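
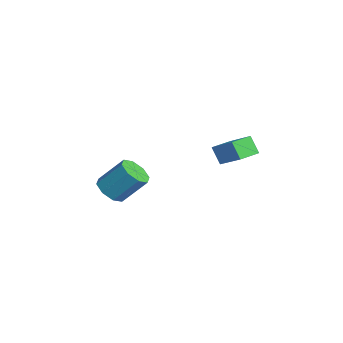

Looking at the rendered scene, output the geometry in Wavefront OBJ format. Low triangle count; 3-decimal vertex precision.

v -1.749 -4.578 1.665
v -0.731 -4.716 1.449
v -0.213 -3.38 3.039
v -1.231 -3.242 3.255
v -1.052 -4.104 1.04
v -0.533 -2.768 2.629
v -1.781 -3.769 0.996
v -1.263 -2.434 2.586
v -2.492 -3.908 1.345
v -1.973 -2.573 2.934
v -2.767 -4.44 1.881
v -2.249 -3.104 3.471
v -2.447 -5.052 2.291
v -1.928 -3.716 3.88
v -1.717 -5.386 2.334
v -1.199 -4.051 3.924
v -1.007 -5.247 1.986
v -0.488 -3.912 3.575
v -2.513 2.193 2.178
v -3.184 1.91 3.268
v -2.995 3.486 2.217
v -3.666 3.203 3.307
v -0.794 2.797 3.393
v -1.465 2.514 4.483
v -1.276 4.09 3.432
v -1.947 3.807 4.522
f 2 1 5
f 2 5 3
f 3 5 6
f 3 6 4
f 5 1 7
f 5 7 6
f 6 7 8
f 6 8 4
f 7 1 9
f 7 9 8
f 8 9 10
f 8 10 4
f 9 1 11
f 9 11 10
f 10 11 12
f 10 12 4
f 11 1 13
f 11 13 12
f 12 13 14
f 12 14 4
f 13 1 15
f 13 15 14
f 14 15 16
f 14 16 4
f 15 1 17
f 15 17 16
f 16 17 18
f 16 18 4
f 17 1 2
f 17 2 18
f 18 2 3
f 18 3 4
f 20 22 19
f 23 20 19
f 19 22 21
f 21 23 19
f 20 26 22
f 24 20 23
f 24 26 20
f 22 26 21
f 25 23 21
f 21 26 25
f 25 24 23
f 26 24 25



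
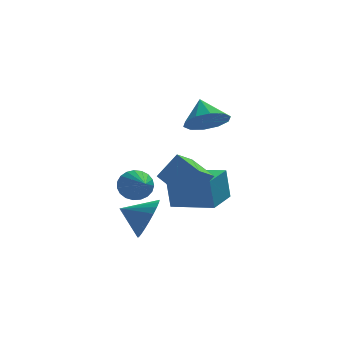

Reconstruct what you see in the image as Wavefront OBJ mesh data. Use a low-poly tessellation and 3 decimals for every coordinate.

v -0.182 -1.263 -3.112
v 0.303 -1.003 -2.183
v -1.338 -0.977 -2.588
v 0.304 -0.632 -2.382
v 0.231 -0.357 -2.693
v 0.095 -0.22 -3.068
v -0.083 -0.241 -3.449
v -0.276 -0.419 -3.779
v -0.455 -0.724 -4.007
v -0.593 -1.112 -4.099
v -0.667 -1.523 -4.041
v -0.668 -1.894 -3.841
v -0.595 -2.168 -3.53
v -0.46 -2.305 -3.156
v -0.281 -2.284 -2.774
v -0.088 -2.106 -2.444
v 0.091 -1.801 -2.216
v 0.228 -1.413 -2.124
v 0.785 -3.147 -0.863
v 1.616 -3.056 0.272
v 0.09 -1.81 -0.462
v 0.921 -1.718 0.673
v 1.479 -2.622 -1.413
v 2.31 -2.53 -0.278
v 0.784 -1.284 -1.012
v 1.615 -1.193 0.123
v -0.312 2.219 -2.728
v 0.003 2.582 -2.063
v -0.068 0.661 -1.992
v -0.329 2.567 -1.986
v -0.657 2.492 -2.036
v -0.926 2.369 -2.207
v -1.089 2.221 -2.467
v -1.117 2.072 -2.773
v -1.006 1.949 -3.07
v -0.775 1.872 -3.309
v -0.464 1.855 -3.447
v -0.126 1.902 -3.461
v 0.179 2.003 -3.348
v 0.4 2.141 -3.128
v 0.498 2.293 -2.839
v 0.455 2.432 -2.53
v 0.28 2.534 -2.256
v 2.587 -0.906 -2.835
v 2.425 -0.742 -1.363
v 0.913 0.128 -3.134
v 0.751 0.292 -1.662
v 3.509 0.568 -2.898
v 3.347 0.732 -1.426
v 1.835 1.602 -3.197
v 1.673 1.766 -1.725
v 2.358 -0.316 1.882
v 2.966 -0.821 2.51
v 2.202 0.636 2.798
v 3.319 -0.435 2.169
v 3.304 -0.004 1.718
v 2.928 0.309 1.33
v 2.334 0.383 1.153
v 1.749 0.19 1.254
v 1.397 -0.196 1.595
v 1.411 -0.628 2.046
v 1.787 -0.94 2.434
v 2.381 -1.014 2.611
f 2 1 4
f 2 4 3
f 4 1 5
f 4 5 3
f 5 1 6
f 5 6 3
f 6 1 7
f 6 7 3
f 7 1 8
f 7 8 3
f 8 1 9
f 8 9 3
f 9 1 10
f 9 10 3
f 10 1 11
f 10 11 3
f 11 1 12
f 11 12 3
f 12 1 13
f 12 13 3
f 13 1 14
f 13 14 3
f 14 1 15
f 14 15 3
f 15 1 16
f 15 16 3
f 16 1 17
f 16 17 3
f 17 1 18
f 17 18 3
f 18 1 2
f 18 2 3
f 20 22 19
f 23 20 19
f 19 22 21
f 21 23 19
f 20 26 22
f 24 20 23
f 24 26 20
f 22 26 21
f 25 23 21
f 21 26 25
f 25 24 23
f 26 24 25
f 28 27 30
f 28 30 29
f 30 27 31
f 30 31 29
f 31 27 32
f 31 32 29
f 32 27 33
f 32 33 29
f 33 27 34
f 33 34 29
f 34 27 35
f 34 35 29
f 35 27 36
f 35 36 29
f 36 27 37
f 36 37 29
f 37 27 38
f 37 38 29
f 38 27 39
f 38 39 29
f 39 27 40
f 39 40 29
f 40 27 41
f 40 41 29
f 41 27 42
f 41 42 29
f 42 27 43
f 42 43 29
f 43 27 28
f 43 28 29
f 45 47 44
f 48 45 44
f 44 47 46
f 46 48 44
f 45 51 47
f 49 45 48
f 49 51 45
f 47 51 46
f 50 48 46
f 46 51 50
f 50 49 48
f 51 49 50
f 53 52 55
f 53 55 54
f 55 52 56
f 55 56 54
f 56 52 57
f 56 57 54
f 57 52 58
f 57 58 54
f 58 52 59
f 58 59 54
f 59 52 60
f 59 60 54
f 60 52 61
f 60 61 54
f 61 52 62
f 61 62 54
f 62 52 63
f 62 63 54
f 63 52 53
f 63 53 54



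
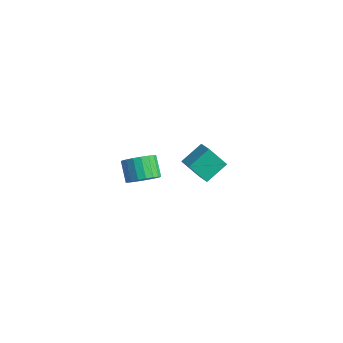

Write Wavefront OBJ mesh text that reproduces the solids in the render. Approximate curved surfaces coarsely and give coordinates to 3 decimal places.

v -0.058 3.688 -3.689
v -0.727 3.037 -2.514
v 0.015 4.972 -2.936
v -0.653 4.321 -1.761
v 0.853 3.419 -3.319
v 0.185 2.768 -2.144
v 0.927 4.703 -2.566
v 0.258 4.052 -1.391
v 3.051 -2.497 2.073
v 3.565 -2.759 2.697
v 2.742 -2.385 3.531
v 2.229 -2.123 2.907
v 3.674 -2.401 2.644
v 2.851 -2.027 3.478
v 3.659 -2.062 2.477
v 2.837 -1.687 3.311
v 3.524 -1.809 2.23
v 2.702 -1.434 3.065
v 3.296 -1.692 1.953
v 2.473 -1.318 2.787
v 3.019 -1.735 1.699
v 2.196 -1.36 2.533
v 2.748 -1.929 1.519
v 1.925 -1.554 2.353
v 2.538 -2.235 1.449
v 1.715 -1.861 2.283
v 2.429 -2.593 1.502
v 1.606 -2.219 2.336
v 2.443 -2.933 1.669
v 1.621 -2.558 2.503
v 2.578 -3.186 1.915
v 1.756 -2.811 2.75
v 2.807 -3.302 2.193
v 1.984 -2.928 3.027
v 3.084 -3.26 2.447
v 2.261 -2.885 3.281
v 3.355 -3.066 2.627
v 2.532 -2.691 3.461
f 2 4 1
f 5 2 1
f 1 4 3
f 3 5 1
f 2 8 4
f 6 2 5
f 6 8 2
f 4 8 3
f 7 5 3
f 3 8 7
f 7 6 5
f 8 6 7
f 10 9 13
f 10 13 11
f 11 13 14
f 11 14 12
f 13 9 15
f 13 15 14
f 14 15 16
f 14 16 12
f 15 9 17
f 15 17 16
f 16 17 18
f 16 18 12
f 17 9 19
f 17 19 18
f 18 19 20
f 18 20 12
f 19 9 21
f 19 21 20
f 20 21 22
f 20 22 12
f 21 9 23
f 21 23 22
f 22 23 24
f 22 24 12
f 23 9 25
f 23 25 24
f 24 25 26
f 24 26 12
f 25 9 27
f 25 27 26
f 26 27 28
f 26 28 12
f 27 9 29
f 27 29 28
f 28 29 30
f 28 30 12
f 29 9 31
f 29 31 30
f 30 31 32
f 30 32 12
f 31 9 33
f 31 33 32
f 32 33 34
f 32 34 12
f 33 9 35
f 33 35 34
f 34 35 36
f 34 36 12
f 35 9 37
f 35 37 36
f 36 37 38
f 36 38 12
f 37 9 10
f 37 10 38
f 38 10 11
f 38 11 12



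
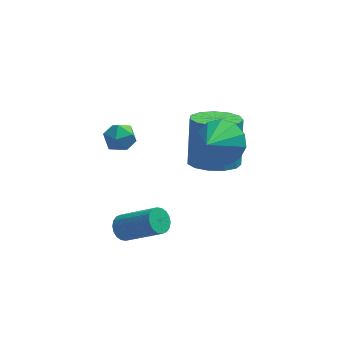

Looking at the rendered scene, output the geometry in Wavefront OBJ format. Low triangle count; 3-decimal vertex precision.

v -1.638 -0.004 -0.701
v -1.253 0.178 -1.033
v 0.023 -0.474 0.088
v -0.362 -0.656 0.421
v -1.288 0.364 -0.885
v -0.012 -0.288 0.236
v -1.393 0.477 -0.701
v -0.116 -0.175 0.421
v -1.546 0.495 -0.516
v -0.269 -0.157 0.606
v -1.717 0.414 -0.368
v -0.441 -0.238 0.753
v -1.873 0.25 -0.286
v -0.596 -0.402 0.835
v -1.982 0.036 -0.286
v -0.705 -0.616 0.835
v -2.023 -0.186 -0.368
v -0.747 -0.838 0.753
v -1.988 -0.372 -0.516
v -0.712 -1.024 0.605
v -1.884 -0.485 -0.701
v -0.607 -1.137 0.421
v -1.731 -0.503 -0.886
v -0.454 -1.155 0.236
v -1.559 -0.422 -1.033
v -0.283 -1.074 0.088
v -1.404 -0.258 -1.115
v -0.127 -0.91 0.006
v -1.295 -0.044 -1.115
v -0.018 -0.696 0.006
v -2.114 2.645 1.831
v -1.495 2.909 1.827
v -1.805 1.931 2.593
v -1.186 2.195 2.589
v -1.702 2.55 2.834
v -1.894 2.992 2.364
v -1.406 1.848 2.056
v -1.598 2.29 1.586
v -1.058 2.417 1.967
v -1.241 2.851 2.448
v -2.059 1.989 1.972
v -2.242 2.423 2.453
v 1.971 2.253 1.889
v 2.516 2.617 2.617
v 1.369 1.187 2.871
v 2.039 2.895 2.626
v 1.541 2.969 2.401
v 1.178 2.816 2.013
v 1.068 2.484 1.586
v 1.244 2.079 1.255
v 1.651 1.729 1.125
v 2.16 1.546 1.237
v 2.608 1.587 1.556
v 2.855 1.839 1.981
v 2.82 2.223 2.376
v 1.806 3.057 -0.251
v 2.57 2.465 0.005
v 2.698 3.411 1.808
v 1.934 4.003 1.551
v 2.796 2.916 -0.248
v 2.924 3.861 1.555
v 2.707 3.411 -0.501
v 2.835 4.357 1.302
v 2.332 3.794 -0.675
v 2.461 4.74 1.128
v 1.79 3.943 -0.715
v 1.919 4.889 1.088
v 1.253 3.811 -0.608
v 1.382 4.757 1.195
v 0.892 3.439 -0.387
v 1.02 4.385 1.416
v 0.82 2.946 -0.123
v 0.949 3.892 1.68
v 1.062 2.489 0.1
v 1.19 3.434 1.903
v 1.539 2.211 0.211
v 1.668 3.157 2.014
v 2.102 2.203 0.176
v 2.23 3.148 1.979
f 2 1 5
f 2 5 3
f 3 5 6
f 3 6 4
f 5 1 7
f 5 7 6
f 6 7 8
f 6 8 4
f 7 1 9
f 7 9 8
f 8 9 10
f 8 10 4
f 9 1 11
f 9 11 10
f 10 11 12
f 10 12 4
f 11 1 13
f 11 13 12
f 12 13 14
f 12 14 4
f 13 1 15
f 13 15 14
f 14 15 16
f 14 16 4
f 15 1 17
f 15 17 16
f 16 17 18
f 16 18 4
f 17 1 19
f 17 19 18
f 18 19 20
f 18 20 4
f 19 1 21
f 19 21 20
f 20 21 22
f 20 22 4
f 21 1 23
f 21 23 22
f 22 23 24
f 22 24 4
f 23 1 25
f 23 25 24
f 24 25 26
f 24 26 4
f 25 1 27
f 25 27 26
f 26 27 28
f 26 28 4
f 27 1 29
f 27 29 28
f 28 29 30
f 28 30 4
f 29 1 2
f 29 2 30
f 30 2 3
f 30 3 4
f 31 42 36
f 31 36 32
f 31 32 38
f 31 38 41
f 31 41 42
f 32 36 40
f 36 42 35
f 42 41 33
f 41 38 37
f 38 32 39
f 34 40 35
f 34 35 33
f 34 33 37
f 34 37 39
f 34 39 40
f 35 40 36
f 33 35 42
f 37 33 41
f 39 37 38
f 40 39 32
f 44 43 46
f 44 46 45
f 46 43 47
f 46 47 45
f 47 43 48
f 47 48 45
f 48 43 49
f 48 49 45
f 49 43 50
f 49 50 45
f 50 43 51
f 50 51 45
f 51 43 52
f 51 52 45
f 52 43 53
f 52 53 45
f 53 43 54
f 53 54 45
f 54 43 55
f 54 55 45
f 55 43 44
f 55 44 45
f 57 56 60
f 57 60 58
f 58 60 61
f 58 61 59
f 60 56 62
f 60 62 61
f 61 62 63
f 61 63 59
f 62 56 64
f 62 64 63
f 63 64 65
f 63 65 59
f 64 56 66
f 64 66 65
f 65 66 67
f 65 67 59
f 66 56 68
f 66 68 67
f 67 68 69
f 67 69 59
f 68 56 70
f 68 70 69
f 69 70 71
f 69 71 59
f 70 56 72
f 70 72 71
f 71 72 73
f 71 73 59
f 72 56 74
f 72 74 73
f 73 74 75
f 73 75 59
f 74 56 76
f 74 76 75
f 75 76 77
f 75 77 59
f 76 56 78
f 76 78 77
f 77 78 79
f 77 79 59
f 78 56 57
f 78 57 79
f 79 57 58
f 79 58 59



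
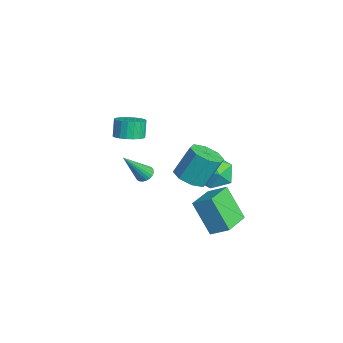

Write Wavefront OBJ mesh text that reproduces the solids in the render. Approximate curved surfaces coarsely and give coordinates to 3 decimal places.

v -0.484 4.381 -2.252
v 0.586 4.109 -2.257
v -0.886 2.791 -1.543
v 0.184 2.519 -1.548
v -0.184 3.301 -0.861
v 0.065 4.284 -1.299
v -0.365 2.616 -2.501
v -0.116 3.599 -2.939
v 0.66 3.018 -2.41
v 0.772 3.442 -1.397
v -1.072 3.458 -2.403
v -0.96 3.882 -1.39
v 1.062 1.888 -1.143
v 1.841 2.346 -1.364
v 1.777 3.209 0.203
v 0.998 2.752 0.423
v 1.255 2.689 -1.576
v 1.191 3.552 -0.01
v 0.555 2.562 -1.536
v 0.491 3.426 0.031
v 0.153 2.041 -1.265
v 0.089 2.905 0.302
v 0.283 1.431 -0.923
v 0.219 2.294 0.644
v 0.869 1.088 -0.71
v 0.805 1.951 0.856
v 1.569 1.214 -0.751
v 1.505 2.078 0.816
v 1.971 1.735 -1.022
v 1.907 2.599 0.545
v 0.403 -0.969 1.859
v 1.068 -1.228 2.175
v 0.682 -1.07 3.117
v 0.017 -0.811 2.801
v 1.126 -0.91 2.146
v 0.74 -0.752 3.087
v 1.059 -0.602 2.067
v 0.673 -0.444 3.009
v 0.879 -0.358 1.952
v 0.493 -0.2 2.894
v 0.617 -0.22 1.821
v 0.231 -0.062 2.763
v 0.317 -0.211 1.697
v -0.069 -0.053 2.639
v 0.033 -0.333 1.601
v -0.353 -0.175 2.542
v -0.188 -0.565 1.549
v -0.574 -0.407 2.491
v -0.306 -0.867 1.551
v -0.692 -0.709 2.493
v -0.302 -1.187 1.606
v -0.688 -1.029 2.548
v -0.176 -1.469 1.706
v -0.562 -1.311 2.647
v 0.05 -1.664 1.831
v -0.336 -1.506 2.773
v 0.338 -1.739 1.962
v -0.049 -1.581 2.903
v 0.636 -1.682 2.074
v 0.25 -1.524 3.016
v 0.894 -1.501 2.15
v 0.508 -1.343 3.091
v -1.954 0.328 -2.695
v -1.649 0.01 -2.99
v -1.546 -0.848 -1.005
v -1.511 0.15 -2.926
v -1.441 0.317 -2.827
v -1.448 0.486 -2.708
v -1.533 0.631 -2.586
v -1.681 0.73 -2.482
v -1.871 0.767 -2.41
v -2.074 0.738 -2.381
v -2.258 0.647 -2.4
v -2.397 0.507 -2.465
v -2.467 0.339 -2.564
v -2.46 0.171 -2.683
v -2.375 0.026 -2.804
v -2.227 -0.073 -2.909
v -2.036 -0.11 -2.981
v -1.834 -0.081 -3.009
v 0.669 3.829 -5.081
v -0.249 3.155 -3.317
v 1.258 4.633 -4.467
v 0.34 3.959 -2.703
v 1.98 2.681 -4.837
v 1.062 2.007 -3.073
v 2.569 3.485 -4.223
v 1.651 2.811 -2.459
f 1 12 6
f 1 6 2
f 1 2 8
f 1 8 11
f 1 11 12
f 2 6 10
f 6 12 5
f 12 11 3
f 11 8 7
f 8 2 9
f 4 10 5
f 4 5 3
f 4 3 7
f 4 7 9
f 4 9 10
f 5 10 6
f 3 5 12
f 7 3 11
f 9 7 8
f 10 9 2
f 14 13 17
f 14 17 15
f 15 17 18
f 15 18 16
f 17 13 19
f 17 19 18
f 18 19 20
f 18 20 16
f 19 13 21
f 19 21 20
f 20 21 22
f 20 22 16
f 21 13 23
f 21 23 22
f 22 23 24
f 22 24 16
f 23 13 25
f 23 25 24
f 24 25 26
f 24 26 16
f 25 13 27
f 25 27 26
f 26 27 28
f 26 28 16
f 27 13 29
f 27 29 28
f 28 29 30
f 28 30 16
f 29 13 14
f 29 14 30
f 30 14 15
f 30 15 16
f 32 31 35
f 32 35 33
f 33 35 36
f 33 36 34
f 35 31 37
f 35 37 36
f 36 37 38
f 36 38 34
f 37 31 39
f 37 39 38
f 38 39 40
f 38 40 34
f 39 31 41
f 39 41 40
f 40 41 42
f 40 42 34
f 41 31 43
f 41 43 42
f 42 43 44
f 42 44 34
f 43 31 45
f 43 45 44
f 44 45 46
f 44 46 34
f 45 31 47
f 45 47 46
f 46 47 48
f 46 48 34
f 47 31 49
f 47 49 48
f 48 49 50
f 48 50 34
f 49 31 51
f 49 51 50
f 50 51 52
f 50 52 34
f 51 31 53
f 51 53 52
f 52 53 54
f 52 54 34
f 53 31 55
f 53 55 54
f 54 55 56
f 54 56 34
f 55 31 57
f 55 57 56
f 56 57 58
f 56 58 34
f 57 31 59
f 57 59 58
f 58 59 60
f 58 60 34
f 59 31 61
f 59 61 60
f 60 61 62
f 60 62 34
f 61 31 32
f 61 32 62
f 62 32 33
f 62 33 34
f 64 63 66
f 64 66 65
f 66 63 67
f 66 67 65
f 67 63 68
f 67 68 65
f 68 63 69
f 68 69 65
f 69 63 70
f 69 70 65
f 70 63 71
f 70 71 65
f 71 63 72
f 71 72 65
f 72 63 73
f 72 73 65
f 73 63 74
f 73 74 65
f 74 63 75
f 74 75 65
f 75 63 76
f 75 76 65
f 76 63 77
f 76 77 65
f 77 63 78
f 77 78 65
f 78 63 79
f 78 79 65
f 79 63 80
f 79 80 65
f 80 63 64
f 80 64 65
f 82 84 81
f 85 82 81
f 81 84 83
f 83 85 81
f 82 88 84
f 86 82 85
f 86 88 82
f 84 88 83
f 87 85 83
f 83 88 87
f 87 86 85
f 88 86 87



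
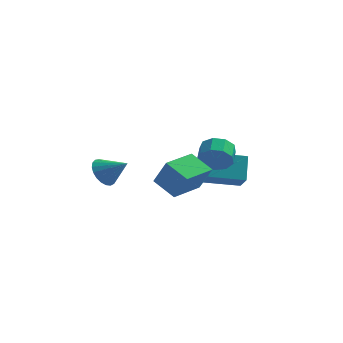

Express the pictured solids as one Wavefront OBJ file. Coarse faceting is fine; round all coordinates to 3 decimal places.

v 2.534 -4.226 0.475
v 1.229 -3.732 1.299
v 3.315 -2.277 0.544
v 2.01 -1.784 1.368
v 3.37 -4.616 2.032
v 2.065 -4.123 2.856
v 4.151 -2.668 2.101
v 2.846 -2.174 2.925
v 2.043 2.472 -1.026
v 2.691 1.388 -0.111
v 1.822 3.545 0.402
v 2.47 2.461 1.317
v 3.99 3.339 -1.377
v 4.638 2.255 -0.462
v 3.769 4.412 0.051
v 4.417 3.328 0.966
v 3.762 -0.835 2.098
v 4.276 -1.117 2.908
v 4.092 -0.068 3.392
v 3.578 0.215 2.582
v 4.698 -0.833 2.451
v 4.513 0.217 2.935
v 4.682 -0.549 1.829
v 4.497 0.501 2.312
v 4.236 -0.399 1.333
v 4.051 0.651 1.816
v 3.568 -0.453 1.195
v 3.383 0.597 1.678
v 2.991 -0.685 1.48
v 2.806 0.364 1.963
v 2.775 -0.988 2.054
v 2.59 0.061 2.537
v 3.021 -1.219 2.649
v 2.837 -0.17 3.132
v 3.614 -1.27 2.986
v 3.429 -0.221 3.47
v -1.538 -3.769 1.617
v -1.012 -3.652 0.798
v -0.162 -3.891 2.483
v -1.058 -3.268 0.925
v -1.187 -2.97 1.172
v -1.376 -2.81 1.495
v -1.594 -2.817 1.84
v -1.802 -2.987 2.146
v -1.964 -3.294 2.361
v -2.052 -3.682 2.447
v -2.052 -4.085 2.389
v -1.962 -4.434 2.198
v -1.8 -4.668 1.907
v -1.592 -4.746 1.565
v -1.374 -4.656 1.233
v -1.185 -4.412 0.967
v -1.057 -4.057 0.813
f 2 4 1
f 5 2 1
f 1 4 3
f 3 5 1
f 2 8 4
f 6 2 5
f 6 8 2
f 4 8 3
f 7 5 3
f 3 8 7
f 7 6 5
f 8 6 7
f 10 12 9
f 13 10 9
f 9 12 11
f 11 13 9
f 10 16 12
f 14 10 13
f 14 16 10
f 12 16 11
f 15 13 11
f 11 16 15
f 15 14 13
f 16 14 15
f 18 17 21
f 18 21 19
f 19 21 22
f 19 22 20
f 21 17 23
f 21 23 22
f 22 23 24
f 22 24 20
f 23 17 25
f 23 25 24
f 24 25 26
f 24 26 20
f 25 17 27
f 25 27 26
f 26 27 28
f 26 28 20
f 27 17 29
f 27 29 28
f 28 29 30
f 28 30 20
f 29 17 31
f 29 31 30
f 30 31 32
f 30 32 20
f 31 17 33
f 31 33 32
f 32 33 34
f 32 34 20
f 33 17 35
f 33 35 34
f 34 35 36
f 34 36 20
f 35 17 18
f 35 18 36
f 36 18 19
f 36 19 20
f 38 37 40
f 38 40 39
f 40 37 41
f 40 41 39
f 41 37 42
f 41 42 39
f 42 37 43
f 42 43 39
f 43 37 44
f 43 44 39
f 44 37 45
f 44 45 39
f 45 37 46
f 45 46 39
f 46 37 47
f 46 47 39
f 47 37 48
f 47 48 39
f 48 37 49
f 48 49 39
f 49 37 50
f 49 50 39
f 50 37 51
f 50 51 39
f 51 37 52
f 51 52 39
f 52 37 53
f 52 53 39
f 53 37 38
f 53 38 39



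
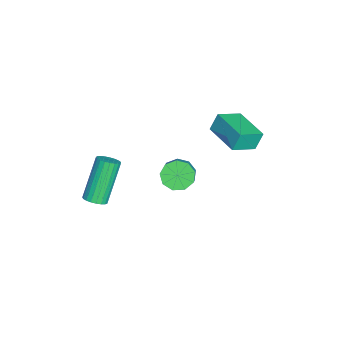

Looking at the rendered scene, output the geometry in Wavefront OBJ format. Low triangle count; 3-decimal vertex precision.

v -2.247 1.475 -0.526
v -1.736 1.309 -1.105
v -0.822 1.359 -0.313
v -1.333 1.525 0.266
v -1.801 1.844 -1.064
v -0.887 1.894 -0.272
v -2.075 2.206 -0.771
v -1.161 2.256 0.021
v -2.429 2.226 -0.363
v -1.515 2.276 0.429
v -2.698 1.895 -0.032
v -1.784 1.945 0.76
v -2.756 1.367 0.069
v -1.842 1.417 0.86
v -2.576 0.89 -0.109
v -1.662 0.94 0.682
v -2.241 0.686 -0.482
v -1.328 0.736 0.309
v -1.91 0.852 -0.875
v -0.996 0.902 -0.084
v 2.196 -1.609 1.755
v 2.642 -1.708 2.061
v 1.53 -1.25 3.831
v 1.084 -1.151 3.525
v 2.664 -1.485 2.017
v 1.551 -1.026 3.786
v 2.604 -1.283 1.927
v 1.492 -0.824 3.697
v 2.474 -1.138 1.808
v 1.362 -0.679 3.577
v 2.296 -1.074 1.679
v 1.184 -0.615 3.449
v 2.101 -1.103 1.564
v 0.988 -0.644 3.334
v 1.922 -1.219 1.481
v 0.81 -0.76 3.251
v 1.79 -1.403 1.447
v 0.678 -0.944 3.216
v 1.729 -1.622 1.465
v 0.617 -1.164 3.235
v 1.748 -1.84 1.534
v 0.636 -1.381 3.303
v 1.845 -2.017 1.64
v 0.733 -1.559 3.41
v 2.003 -2.124 1.767
v 0.891 -1.666 3.537
v 2.194 -2.142 1.892
v 1.082 -1.683 3.662
v 2.385 -2.068 1.993
v 1.273 -1.609 3.763
v 2.544 -1.914 2.053
v 1.432 -1.456 3.822
v -4.156 3.71 1.207
v -4.398 4.037 2.088
v -2.719 4.827 1.187
v -2.961 5.154 2.068
v -3.399 2.746 1.772
v -3.641 3.073 2.653
v -1.962 3.863 1.752
v -2.204 4.19 2.633
f 2 1 5
f 2 5 3
f 3 5 6
f 3 6 4
f 5 1 7
f 5 7 6
f 6 7 8
f 6 8 4
f 7 1 9
f 7 9 8
f 8 9 10
f 8 10 4
f 9 1 11
f 9 11 10
f 10 11 12
f 10 12 4
f 11 1 13
f 11 13 12
f 12 13 14
f 12 14 4
f 13 1 15
f 13 15 14
f 14 15 16
f 14 16 4
f 15 1 17
f 15 17 16
f 16 17 18
f 16 18 4
f 17 1 19
f 17 19 18
f 18 19 20
f 18 20 4
f 19 1 2
f 19 2 20
f 20 2 3
f 20 3 4
f 22 21 25
f 22 25 23
f 23 25 26
f 23 26 24
f 25 21 27
f 25 27 26
f 26 27 28
f 26 28 24
f 27 21 29
f 27 29 28
f 28 29 30
f 28 30 24
f 29 21 31
f 29 31 30
f 30 31 32
f 30 32 24
f 31 21 33
f 31 33 32
f 32 33 34
f 32 34 24
f 33 21 35
f 33 35 34
f 34 35 36
f 34 36 24
f 35 21 37
f 35 37 36
f 36 37 38
f 36 38 24
f 37 21 39
f 37 39 38
f 38 39 40
f 38 40 24
f 39 21 41
f 39 41 40
f 40 41 42
f 40 42 24
f 41 21 43
f 41 43 42
f 42 43 44
f 42 44 24
f 43 21 45
f 43 45 44
f 44 45 46
f 44 46 24
f 45 21 47
f 45 47 46
f 46 47 48
f 46 48 24
f 47 21 49
f 47 49 48
f 48 49 50
f 48 50 24
f 49 21 51
f 49 51 50
f 50 51 52
f 50 52 24
f 51 21 22
f 51 22 52
f 52 22 23
f 52 23 24
f 54 56 53
f 57 54 53
f 53 56 55
f 55 57 53
f 54 60 56
f 58 54 57
f 58 60 54
f 56 60 55
f 59 57 55
f 55 60 59
f 59 58 57
f 60 58 59



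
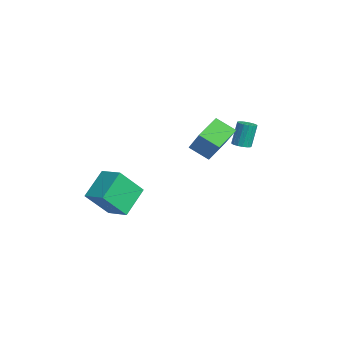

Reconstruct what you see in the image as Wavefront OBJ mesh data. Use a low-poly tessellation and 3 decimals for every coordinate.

v 1.043 3.078 2.25
v 1.449 3.419 2.222
v 1.202 3.822 3.582
v 0.797 3.482 3.61
v 1.249 3.555 2.146
v 1.002 3.959 3.506
v 1.003 3.583 2.093
v 0.756 3.986 3.453
v 0.765 3.494 2.076
v 0.518 3.898 3.436
v 0.592 3.311 2.099
v 0.345 3.714 3.459
v 0.522 3.074 2.157
v 0.275 3.478 3.517
v 0.571 2.838 2.236
v 0.324 3.242 3.596
v 0.729 2.657 2.318
v 0.482 3.061 3.678
v 0.959 2.573 2.385
v 0.712 2.976 3.745
v 1.208 2.604 2.421
v 0.961 3.008 3.781
v 1.419 2.744 2.417
v 1.172 3.148 3.777
v 1.545 2.961 2.376
v 1.298 3.364 3.736
v 1.555 3.204 2.306
v 1.308 3.608 3.666
v 1.986 -0.106 3.064
v 3.233 -0.016 4.535
v 1.18 1.081 3.675
v 2.426 1.171 5.146
v 2.694 0.709 2.414
v 3.94 0.799 3.885
v 1.887 1.896 3.025
v 3.134 1.986 4.496
v -3.237 -1.822 -2.304
v -3.091 -3.151 -0.698
v -2.009 -1.207 -1.907
v -1.863 -2.536 -0.301
v -2.237 -3.084 -3.439
v -2.091 -4.413 -1.833
v -1.009 -2.469 -3.042
v -0.863 -3.798 -1.436
f 2 1 5
f 2 5 3
f 3 5 6
f 3 6 4
f 5 1 7
f 5 7 6
f 6 7 8
f 6 8 4
f 7 1 9
f 7 9 8
f 8 9 10
f 8 10 4
f 9 1 11
f 9 11 10
f 10 11 12
f 10 12 4
f 11 1 13
f 11 13 12
f 12 13 14
f 12 14 4
f 13 1 15
f 13 15 14
f 14 15 16
f 14 16 4
f 15 1 17
f 15 17 16
f 16 17 18
f 16 18 4
f 17 1 19
f 17 19 18
f 18 19 20
f 18 20 4
f 19 1 21
f 19 21 20
f 20 21 22
f 20 22 4
f 21 1 23
f 21 23 22
f 22 23 24
f 22 24 4
f 23 1 25
f 23 25 24
f 24 25 26
f 24 26 4
f 25 1 27
f 25 27 26
f 26 27 28
f 26 28 4
f 27 1 2
f 27 2 28
f 28 2 3
f 28 3 4
f 30 32 29
f 33 30 29
f 29 32 31
f 31 33 29
f 30 36 32
f 34 30 33
f 34 36 30
f 32 36 31
f 35 33 31
f 31 36 35
f 35 34 33
f 36 34 35
f 38 40 37
f 41 38 37
f 37 40 39
f 39 41 37
f 38 44 40
f 42 38 41
f 42 44 38
f 40 44 39
f 43 41 39
f 39 44 43
f 43 42 41
f 44 42 43



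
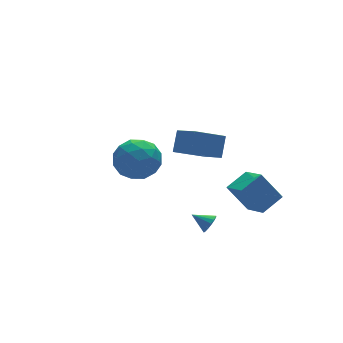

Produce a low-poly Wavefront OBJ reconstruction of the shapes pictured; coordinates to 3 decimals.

v 3.034 1.129 -1.698
v 1.38 1.359 -0.925
v 2.855 2.723 -2.557
v 1.201 2.953 -1.784
v 3.619 1.767 -0.636
v 1.965 1.997 0.137
v 3.44 3.361 -1.495
v 1.786 3.591 -0.722
v 1.328 -2.381 -1.038
v 1.311 -3.863 -0.269
v 2.568 -2.113 -0.495
v 2.551 -3.595 0.274
v 2.109 -3.125 -2.454
v 2.092 -4.607 -1.685
v 3.349 -2.857 -1.911
v 3.332 -4.339 -1.142
v 0.422 -2.396 -3.464
v 0.722 -2.472 -2.974
v -0.242 -1.744 -2.956
v 0.851 -2.237 -3.108
v 0.865 -2.044 -3.338
v 0.76 -1.945 -3.601
v 0.564 -1.968 -3.828
v 0.331 -2.105 -3.957
v 0.121 -2.32 -3.954
v -0.008 -2.556 -3.82
v -0.021 -2.749 -3.59
v 0.083 -2.847 -3.327
v 0.279 -2.825 -3.1
v 0.513 -2.687 -2.971
v -4.345 -2.277 1.836
v -3.673 -1.236 1.907
v -3.147 -3.144 3.193
v -2.475 -2.103 3.264
v -3.633 -2.124 3.707
v -4.374 -1.588 2.868
v -2.446 -2.792 2.232
v -3.187 -2.256 1.393
v -2.499 -1.555 2.151
v -3.233 -1.142 3.063
v -3.587 -3.238 2.037
v -4.321 -2.825 2.949
v -4.114 -1.68 1.752
v -2.706 -2.7 3.348
v -3.387 -2.712 3.608
v -2.991 -2.1 3.65
v -4.527 -1.887 2.317
v -4.131 -1.276 2.359
v -4.108 -1.798 3.417
v -2.689 -3.104 2.741
v -2.293 -2.493 2.783
v -3.829 -2.28 1.45
v -3.433 -1.668 1.492
v -2.712 -2.582 1.683
v -3.029 -1.256 1.938
v -2.325 -1.766 2.735
v -2.308 -2.17 2.129
v -2.743 -1.855 1.636
v -3.461 -1.014 2.473
v -2.756 -1.523 3.271
v -3.437 -1.535 3.531
v -3.873 -1.221 3.038
v -2.771 -1.201 2.617
v -4.064 -2.857 1.829
v -3.359 -3.366 2.627
v -2.947 -3.159 2.062
v -3.383 -2.845 1.569
v -4.495 -2.614 2.365
v -3.791 -3.124 3.162
v -4.077 -2.525 3.464
v -4.512 -2.21 2.971
v -4.049 -3.179 2.483
f 2 4 1
f 5 2 1
f 1 4 3
f 3 5 1
f 2 8 4
f 6 2 5
f 6 8 2
f 4 8 3
f 7 5 3
f 3 8 7
f 7 6 5
f 8 6 7
f 10 12 9
f 13 10 9
f 9 12 11
f 11 13 9
f 10 16 12
f 14 10 13
f 14 16 10
f 12 16 11
f 15 13 11
f 11 16 15
f 15 14 13
f 16 14 15
f 18 17 20
f 18 20 19
f 20 17 21
f 20 21 19
f 21 17 22
f 21 22 19
f 22 17 23
f 22 23 19
f 23 17 24
f 23 24 19
f 24 17 25
f 24 25 19
f 25 17 26
f 25 26 19
f 26 17 27
f 26 27 19
f 27 17 28
f 27 28 19
f 28 17 29
f 28 29 19
f 29 17 30
f 29 30 19
f 30 17 18
f 30 18 19
f 31 68 47
f 68 42 71
f 47 71 36
f 68 71 47
f 31 47 43
f 47 36 48
f 43 48 32
f 47 48 43
f 31 43 52
f 43 32 53
f 52 53 38
f 43 53 52
f 31 52 64
f 52 38 67
f 64 67 41
f 52 67 64
f 31 64 68
f 64 41 72
f 68 72 42
f 64 72 68
f 32 48 59
f 48 36 62
f 59 62 40
f 48 62 59
f 36 71 49
f 71 42 70
f 49 70 35
f 71 70 49
f 42 72 69
f 72 41 65
f 69 65 33
f 72 65 69
f 41 67 66
f 67 38 54
f 66 54 37
f 67 54 66
f 38 53 58
f 53 32 55
f 58 55 39
f 53 55 58
f 34 60 46
f 60 40 61
f 46 61 35
f 60 61 46
f 34 46 44
f 46 35 45
f 44 45 33
f 46 45 44
f 34 44 51
f 44 33 50
f 51 50 37
f 44 50 51
f 34 51 56
f 51 37 57
f 56 57 39
f 51 57 56
f 34 56 60
f 56 39 63
f 60 63 40
f 56 63 60
f 35 61 49
f 61 40 62
f 49 62 36
f 61 62 49
f 33 45 69
f 45 35 70
f 69 70 42
f 45 70 69
f 37 50 66
f 50 33 65
f 66 65 41
f 50 65 66
f 39 57 58
f 57 37 54
f 58 54 38
f 57 54 58
f 40 63 59
f 63 39 55
f 59 55 32
f 63 55 59



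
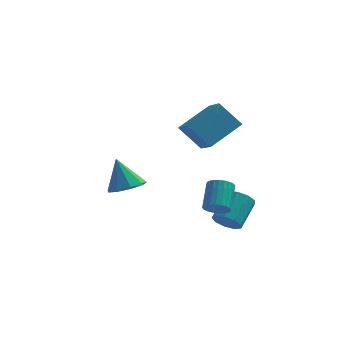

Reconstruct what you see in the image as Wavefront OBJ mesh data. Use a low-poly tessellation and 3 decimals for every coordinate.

v 0.585 -1.024 3.984
v 1.761 0.051 4.924
v -0.076 0.473 3.1
v 1.101 1.548 4.04
v 1.619 -1.208 2.9
v 2.796 -0.133 3.84
v 0.959 0.289 2.016
v 2.135 1.364 2.956
v 2.128 -2.791 0.036
v 2.567 -3.061 0.363
v 2.571 -1.979 1.251
v 2.132 -1.709 0.924
v 2.696 -2.934 0.208
v 2.7 -1.852 1.096
v 2.738 -2.786 0.026
v 2.742 -1.703 0.915
v 2.687 -2.638 -0.153
v 2.691 -1.556 0.735
v 2.552 -2.514 -0.304
v 2.556 -1.431 0.584
v 2.351 -2.431 -0.403
v 2.355 -1.349 0.485
v 2.117 -2.404 -0.436
v 2.121 -1.322 0.453
v 1.884 -2.436 -0.396
v 1.889 -1.354 0.492
v 1.689 -2.521 -0.291
v 1.693 -1.439 0.597
v 1.56 -2.648 -0.136
v 1.564 -1.566 0.752
v 1.518 -2.797 0.045
v 1.522 -1.714 0.934
v 1.569 -2.944 0.225
v 1.573 -1.862 1.113
v 1.704 -3.069 0.376
v 1.708 -1.986 1.264
v 1.905 -3.151 0.475
v 1.909 -2.069 1.363
v 2.139 -3.178 0.507
v 2.143 -2.096 1.396
v 2.371 -3.146 0.468
v 2.376 -2.064 1.356
v -2.411 0.716 -0.903
v -1.576 1.029 -0.677
v -2.969 1.104 0.623
v -1.921 1.495 -0.922
v -2.496 1.596 -1.157
v -3.031 1.286 -1.274
v -3.276 0.709 -1.217
v -3.116 0.136 -1.013
v -2.627 -0.166 -0.757
v -2.037 -0.055 -0.57
v -1.622 0.417 -0.538
v 2.32 -1.106 -1.693
v 2.699 -1.537 -1.292
v 3.12 -0.325 -0.387
v 2.74 0.106 -0.787
v 2.969 -1.364 -1.648
v 3.389 -0.153 -0.743
v 2.935 -1.071 -2.025
v 3.355 0.141 -1.12
v 2.613 -0.794 -2.247
v 3.034 0.418 -1.341
v 2.154 -0.663 -2.209
v 2.575 0.549 -1.303
v 1.772 -0.739 -1.929
v 2.193 0.473 -1.024
v 1.647 -0.987 -1.539
v 2.068 0.225 -0.634
v 1.836 -1.29 -1.221
v 2.257 -0.079 -0.316
v 2.252 -1.508 -1.124
v 2.673 -0.296 -0.218
f 2 4 1
f 5 2 1
f 1 4 3
f 3 5 1
f 2 8 4
f 6 2 5
f 6 8 2
f 4 8 3
f 7 5 3
f 3 8 7
f 7 6 5
f 8 6 7
f 10 9 13
f 10 13 11
f 11 13 14
f 11 14 12
f 13 9 15
f 13 15 14
f 14 15 16
f 14 16 12
f 15 9 17
f 15 17 16
f 16 17 18
f 16 18 12
f 17 9 19
f 17 19 18
f 18 19 20
f 18 20 12
f 19 9 21
f 19 21 20
f 20 21 22
f 20 22 12
f 21 9 23
f 21 23 22
f 22 23 24
f 22 24 12
f 23 9 25
f 23 25 24
f 24 25 26
f 24 26 12
f 25 9 27
f 25 27 26
f 26 27 28
f 26 28 12
f 27 9 29
f 27 29 28
f 28 29 30
f 28 30 12
f 29 9 31
f 29 31 30
f 30 31 32
f 30 32 12
f 31 9 33
f 31 33 32
f 32 33 34
f 32 34 12
f 33 9 35
f 33 35 34
f 34 35 36
f 34 36 12
f 35 9 37
f 35 37 36
f 36 37 38
f 36 38 12
f 37 9 39
f 37 39 38
f 38 39 40
f 38 40 12
f 39 9 41
f 39 41 40
f 40 41 42
f 40 42 12
f 41 9 10
f 41 10 42
f 42 10 11
f 42 11 12
f 44 43 46
f 44 46 45
f 46 43 47
f 46 47 45
f 47 43 48
f 47 48 45
f 48 43 49
f 48 49 45
f 49 43 50
f 49 50 45
f 50 43 51
f 50 51 45
f 51 43 52
f 51 52 45
f 52 43 53
f 52 53 45
f 53 43 44
f 53 44 45
f 55 54 58
f 55 58 56
f 56 58 59
f 56 59 57
f 58 54 60
f 58 60 59
f 59 60 61
f 59 61 57
f 60 54 62
f 60 62 61
f 61 62 63
f 61 63 57
f 62 54 64
f 62 64 63
f 63 64 65
f 63 65 57
f 64 54 66
f 64 66 65
f 65 66 67
f 65 67 57
f 66 54 68
f 66 68 67
f 67 68 69
f 67 69 57
f 68 54 70
f 68 70 69
f 69 70 71
f 69 71 57
f 70 54 72
f 70 72 71
f 71 72 73
f 71 73 57
f 72 54 55
f 72 55 73
f 73 55 56
f 73 56 57



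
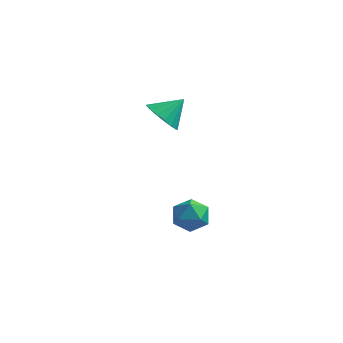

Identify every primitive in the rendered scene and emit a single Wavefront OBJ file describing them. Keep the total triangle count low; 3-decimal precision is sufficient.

v -2.292 1.844 -1.086
v -1.539 1.588 -1.163
v -2.681 0.952 -1.937
v -1.928 0.696 -2.014
v -2.324 0.574 -1.331
v -2.083 1.126 -0.804
v -2.137 1.414 -2.296
v -1.896 1.966 -1.769
v -1.443 1.323 -1.91
v -1.558 0.804 -1.314
v -2.662 1.736 -1.786
v -2.777 1.217 -1.19
v -3.479 1.905 3.122
v -2.851 1.868 2.611
v -2.841 2.555 3.858
v -3.043 2.185 2.499
v -3.336 2.438 2.529
v -3.661 2.569 2.695
v -3.944 2.548 2.959
v -4.121 2.379 3.26
v -4.15 2.102 3.53
v -4.026 1.78 3.706
v -3.776 1.487 3.748
v -3.458 1.289 3.648
v -3.145 1.233 3.426
v -2.908 1.331 3.135
v -2.802 1.56 2.841
f 1 12 6
f 1 6 2
f 1 2 8
f 1 8 11
f 1 11 12
f 2 6 10
f 6 12 5
f 12 11 3
f 11 8 7
f 8 2 9
f 4 10 5
f 4 5 3
f 4 3 7
f 4 7 9
f 4 9 10
f 5 10 6
f 3 5 12
f 7 3 11
f 9 7 8
f 10 9 2
f 14 13 16
f 14 16 15
f 16 13 17
f 16 17 15
f 17 13 18
f 17 18 15
f 18 13 19
f 18 19 15
f 19 13 20
f 19 20 15
f 20 13 21
f 20 21 15
f 21 13 22
f 21 22 15
f 22 13 23
f 22 23 15
f 23 13 24
f 23 24 15
f 24 13 25
f 24 25 15
f 25 13 26
f 25 26 15
f 26 13 27
f 26 27 15
f 27 13 14
f 27 14 15



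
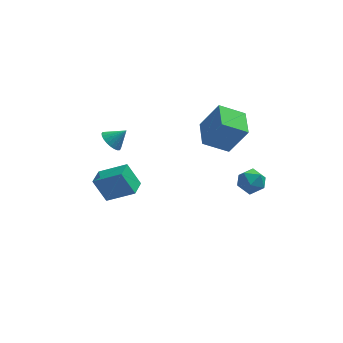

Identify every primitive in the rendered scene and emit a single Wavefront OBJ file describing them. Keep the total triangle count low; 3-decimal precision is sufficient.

v -3.87 1.879 2.705
v -3.489 2.232 2.236
v -3.09 1.981 3.415
v -3.626 2.435 2.357
v -3.8 2.553 2.531
v -3.985 2.569 2.731
v -4.152 2.479 2.928
v -4.276 2.298 3.091
v -4.339 2.053 3.195
v -4.33 1.782 3.224
v -4.251 1.525 3.174
v -4.114 1.322 3.053
v -3.94 1.204 2.879
v -3.755 1.189 2.679
v -3.588 1.278 2.482
v -3.464 1.459 2.319
v -3.401 1.704 2.215
v -3.41 1.975 2.186
v -4.91 -0.748 1.868
v -3.494 -1.139 2.723
v -4.578 0.221 1.76
v -3.162 -0.17 2.616
v -4.258 -1.11 0.624
v -2.842 -1.501 1.48
v -3.926 -0.141 0.517
v -2.51 -0.532 1.372
v 1.985 0.672 2.554
v 0.629 0.598 3.342
v 1.989 2.264 2.711
v 0.633 2.19 3.499
v 2.927 0.51 4.161
v 1.571 0.436 4.949
v 2.931 2.102 4.318
v 1.575 2.028 5.106
v 2.783 -2.89 4.35
v 3.359 -3.207 3.896
v 1.941 -3.753 3.884
v 2.517 -4.07 3.43
v 2.543 -4.154 4.225
v 3.063 -3.62 4.512
v 2.237 -3.34 3.268
v 2.757 -2.806 3.555
v 3.022 -3.485 3.227
v 3.211 -3.988 3.819
v 2.089 -2.972 3.961
v 2.278 -3.475 4.553
f 2 1 4
f 2 4 3
f 4 1 5
f 4 5 3
f 5 1 6
f 5 6 3
f 6 1 7
f 6 7 3
f 7 1 8
f 7 8 3
f 8 1 9
f 8 9 3
f 9 1 10
f 9 10 3
f 10 1 11
f 10 11 3
f 11 1 12
f 11 12 3
f 12 1 13
f 12 13 3
f 13 1 14
f 13 14 3
f 14 1 15
f 14 15 3
f 15 1 16
f 15 16 3
f 16 1 17
f 16 17 3
f 17 1 18
f 17 18 3
f 18 1 2
f 18 2 3
f 20 22 19
f 23 20 19
f 19 22 21
f 21 23 19
f 20 26 22
f 24 20 23
f 24 26 20
f 22 26 21
f 25 23 21
f 21 26 25
f 25 24 23
f 26 24 25
f 28 30 27
f 31 28 27
f 27 30 29
f 29 31 27
f 28 34 30
f 32 28 31
f 32 34 28
f 30 34 29
f 33 31 29
f 29 34 33
f 33 32 31
f 34 32 33
f 35 46 40
f 35 40 36
f 35 36 42
f 35 42 45
f 35 45 46
f 36 40 44
f 40 46 39
f 46 45 37
f 45 42 41
f 42 36 43
f 38 44 39
f 38 39 37
f 38 37 41
f 38 41 43
f 38 43 44
f 39 44 40
f 37 39 46
f 41 37 45
f 43 41 42
f 44 43 36



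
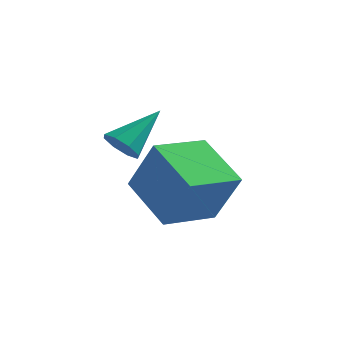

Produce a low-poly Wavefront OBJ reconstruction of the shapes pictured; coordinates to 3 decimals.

v 1.719 -4.477 2.842
v 2.135 -4.333 2.391
v 2.401 -3.323 3.838
v 1.732 -4.069 2.361
v 1.322 -4.045 2.613
v 1.144 -4.273 2.999
v 1.303 -4.621 3.293
v 1.706 -4.884 3.322
v 2.116 -4.909 3.07
v 2.294 -4.681 2.684
v 1.007 -2.209 0.39
v 1.881 -2.483 2.123
v 1.982 -0.669 0.141
v 2.857 -0.942 1.874
v 2.463 -3.278 -0.514
v 3.338 -3.551 1.219
v 3.439 -1.737 -0.763
v 4.313 -2.011 0.97
f 2 1 4
f 2 4 3
f 4 1 5
f 4 5 3
f 5 1 6
f 5 6 3
f 6 1 7
f 6 7 3
f 7 1 8
f 7 8 3
f 8 1 9
f 8 9 3
f 9 1 10
f 9 10 3
f 10 1 2
f 10 2 3
f 12 14 11
f 15 12 11
f 11 14 13
f 13 15 11
f 12 18 14
f 16 12 15
f 16 18 12
f 14 18 13
f 17 15 13
f 13 18 17
f 17 16 15
f 18 16 17



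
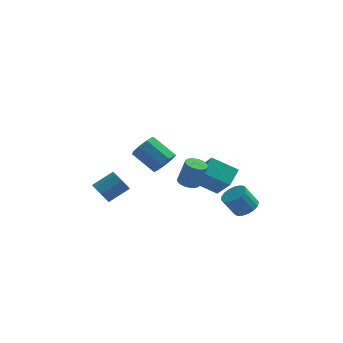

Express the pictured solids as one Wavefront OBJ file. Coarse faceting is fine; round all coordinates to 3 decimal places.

v -3.917 -0.475 -3.478
v -3.473 -1.065 -3.613
v -2.379 -0.414 -2.857
v -2.823 0.175 -2.722
v -3.432 -0.661 -4.019
v -2.339 -0.01 -3.263
v -3.675 -0.149 -4.108
v -2.582 0.502 -3.353
v -4.06 0.172 -3.828
v -2.966 0.823 -3.073
v -4.361 0.114 -3.343
v -3.267 0.765 -2.587
v -4.401 -0.29 -2.937
v -3.308 0.361 -2.181
v -4.158 -0.802 -2.847
v -3.065 -0.151 -2.092
v -3.774 -1.123 -3.127
v -2.68 -0.472 -2.372
v 1.605 1.516 -2.639
v 2.005 2.57 -1.991
v 0.792 2.763 -4.163
v 1.192 3.816 -3.515
v 3.148 1.464 -3.505
v 3.548 2.517 -2.857
v 2.335 2.71 -5.029
v 2.735 3.764 -4.381
v 4.185 -0.225 -4.246
v 4.826 -0.569 -3.89
v 4.117 -0.699 -2.738
v 3.475 -0.355 -3.094
v 4.872 -0.19 -3.819
v 4.163 -0.32 -2.667
v 4.761 0.18 -3.846
v 4.051 0.05 -2.693
v 4.518 0.458 -3.965
v 3.808 0.328 -2.812
v 4.198 0.579 -4.148
v 3.488 0.449 -2.995
v 3.875 0.516 -4.353
v 3.166 0.386 -3.2
v 3.624 0.283 -4.535
v 2.914 0.153 -3.382
v 3.501 -0.066 -4.65
v 2.791 -0.196 -3.497
v 3.534 -0.451 -4.672
v 2.825 -0.581 -3.52
v 3.717 -0.785 -4.598
v 3.007 -0.915 -3.445
v 4.007 -0.991 -4.442
v 3.297 -1.12 -3.289
v 4.337 -1.021 -4.242
v 3.628 -1.15 -3.089
v 4.633 -0.868 -4.043
v 3.923 -0.998 -2.89
v 0.979 -0.334 -2.333
v 1.371 -0.851 -2.453
v 1.814 -0.863 -0.946
v 1.421 -0.346 -0.827
v 1.557 -0.601 -2.505
v 2 -0.613 -0.999
v 1.61 -0.29 -2.519
v 2.053 -0.302 -1.012
v 1.519 0.011 -2.489
v 1.962 -0.001 -0.983
v 1.304 0.233 -2.424
v 1.747 0.221 -0.918
v 1.015 0.325 -2.338
v 1.458 0.313 -0.832
v 0.717 0.266 -2.251
v 1.16 0.254 -0.745
v 0.479 0.07 -2.183
v 0.922 0.058 -0.677
v 0.355 -0.219 -2.149
v 0.798 -0.231 -0.643
v 0.375 -0.534 -2.157
v 0.818 -0.546 -0.651
v 0.532 -0.803 -2.206
v 0.975 -0.815 -0.699
v 0.792 -0.965 -2.283
v 1.235 -0.977 -0.777
v 1.095 -0.982 -2.372
v 1.538 -0.994 -0.866
v -0.052 -2.73 0.535
v 0.485 -2.209 0.895
v -0.771 -1.569 1.845
v -1.308 -2.09 1.485
v 0.259 -1.967 0.433
v -0.997 -1.328 1.383
v -0.112 -2.082 0.019
v -1.368 -1.443 0.969
v -0.455 -2.5 -0.153
v -1.712 -1.861 0.797
v -0.61 -3.026 -0.004
v -1.866 -2.386 0.946
v -0.503 -3.413 0.398
v -1.76 -2.773 1.348
v -0.186 -3.48 0.864
v -1.442 -2.841 1.814
v 0.195 -3.197 1.175
v -1.061 -2.557 2.125
v 0.46 -2.695 1.188
v -0.797 -2.055 2.138
f 2 1 5
f 2 5 3
f 3 5 6
f 3 6 4
f 5 1 7
f 5 7 6
f 6 7 8
f 6 8 4
f 7 1 9
f 7 9 8
f 8 9 10
f 8 10 4
f 9 1 11
f 9 11 10
f 10 11 12
f 10 12 4
f 11 1 13
f 11 13 12
f 12 13 14
f 12 14 4
f 13 1 15
f 13 15 14
f 14 15 16
f 14 16 4
f 15 1 17
f 15 17 16
f 16 17 18
f 16 18 4
f 17 1 2
f 17 2 18
f 18 2 3
f 18 3 4
f 20 22 19
f 23 20 19
f 19 22 21
f 21 23 19
f 20 26 22
f 24 20 23
f 24 26 20
f 22 26 21
f 25 23 21
f 21 26 25
f 25 24 23
f 26 24 25
f 28 27 31
f 28 31 29
f 29 31 32
f 29 32 30
f 31 27 33
f 31 33 32
f 32 33 34
f 32 34 30
f 33 27 35
f 33 35 34
f 34 35 36
f 34 36 30
f 35 27 37
f 35 37 36
f 36 37 38
f 36 38 30
f 37 27 39
f 37 39 38
f 38 39 40
f 38 40 30
f 39 27 41
f 39 41 40
f 40 41 42
f 40 42 30
f 41 27 43
f 41 43 42
f 42 43 44
f 42 44 30
f 43 27 45
f 43 45 44
f 44 45 46
f 44 46 30
f 45 27 47
f 45 47 46
f 46 47 48
f 46 48 30
f 47 27 49
f 47 49 48
f 48 49 50
f 48 50 30
f 49 27 51
f 49 51 50
f 50 51 52
f 50 52 30
f 51 27 53
f 51 53 52
f 52 53 54
f 52 54 30
f 53 27 28
f 53 28 54
f 54 28 29
f 54 29 30
f 56 55 59
f 56 59 57
f 57 59 60
f 57 60 58
f 59 55 61
f 59 61 60
f 60 61 62
f 60 62 58
f 61 55 63
f 61 63 62
f 62 63 64
f 62 64 58
f 63 55 65
f 63 65 64
f 64 65 66
f 64 66 58
f 65 55 67
f 65 67 66
f 66 67 68
f 66 68 58
f 67 55 69
f 67 69 68
f 68 69 70
f 68 70 58
f 69 55 71
f 69 71 70
f 70 71 72
f 70 72 58
f 71 55 73
f 71 73 72
f 72 73 74
f 72 74 58
f 73 55 75
f 73 75 74
f 74 75 76
f 74 76 58
f 75 55 77
f 75 77 76
f 76 77 78
f 76 78 58
f 77 55 79
f 77 79 78
f 78 79 80
f 78 80 58
f 79 55 81
f 79 81 80
f 80 81 82
f 80 82 58
f 81 55 56
f 81 56 82
f 82 56 57
f 82 57 58
f 84 83 87
f 84 87 85
f 85 87 88
f 85 88 86
f 87 83 89
f 87 89 88
f 88 89 90
f 88 90 86
f 89 83 91
f 89 91 90
f 90 91 92
f 90 92 86
f 91 83 93
f 91 93 92
f 92 93 94
f 92 94 86
f 93 83 95
f 93 95 94
f 94 95 96
f 94 96 86
f 95 83 97
f 95 97 96
f 96 97 98
f 96 98 86
f 97 83 99
f 97 99 98
f 98 99 100
f 98 100 86
f 99 83 101
f 99 101 100
f 100 101 102
f 100 102 86
f 101 83 84
f 101 84 102
f 102 84 85
f 102 85 86



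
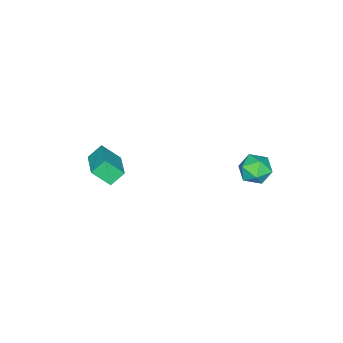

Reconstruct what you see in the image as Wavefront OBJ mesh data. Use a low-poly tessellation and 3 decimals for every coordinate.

v -0.833 4.591 -2.814
v -0.384 4.244 -3.624
v -1.016 3.096 -2.276
v -0.567 2.749 -3.086
v -0.05 3.255 -2.412
v 0.063 4.179 -2.744
v -1.463 3.161 -3.156
v -1.35 4.085 -3.488
v -0.773 3.361 -3.835
v 0.1 3.419 -3.375
v -1.5 3.921 -2.525
v -0.627 3.979 -2.065
v 3.287 -3.958 -2.613
v 2.657 -3.517 -1.912
v 2.882 -3.054 -3.545
v 2.253 -2.613 -2.844
v 4.667 -2.807 -2.096
v 4.038 -2.366 -1.395
v 4.263 -1.903 -3.028
v 3.633 -1.462 -2.327
f 1 12 6
f 1 6 2
f 1 2 8
f 1 8 11
f 1 11 12
f 2 6 10
f 6 12 5
f 12 11 3
f 11 8 7
f 8 2 9
f 4 10 5
f 4 5 3
f 4 3 7
f 4 7 9
f 4 9 10
f 5 10 6
f 3 5 12
f 7 3 11
f 9 7 8
f 10 9 2
f 14 16 13
f 17 14 13
f 13 16 15
f 15 17 13
f 14 20 16
f 18 14 17
f 18 20 14
f 16 20 15
f 19 17 15
f 15 20 19
f 19 18 17
f 20 18 19



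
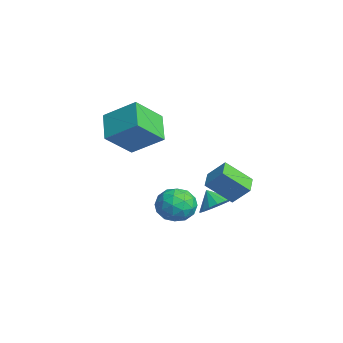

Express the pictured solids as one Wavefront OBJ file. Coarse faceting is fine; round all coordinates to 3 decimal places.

v 1.385 3.765 0.144
v 1.153 2.421 1.348
v 1.889 4.537 1.102
v 1.656 3.193 2.307
v 2.504 3.347 -0.107
v 2.271 2.003 1.098
v 3.007 4.119 0.852
v 2.775 2.775 2.056
v -0.461 -2.433 3.611
v -2.005 -2.202 4.603
v -1.118 -0.938 2.242
v -2.662 -0.708 3.235
v 0.502 -0.952 4.765
v -1.042 -0.722 5.758
v -0.155 0.542 3.397
v -1.699 0.773 4.389
v 0.85 2.99 -1.035
v 1.616 2.4 -0.777
v 0.25 2.59 -0.165
v 1.697 2.806 -0.535
v 1.583 3.253 -0.408
v 1.302 3.64 -0.424
v 0.918 3.878 -0.58
v 0.518 3.913 -0.841
v 0.194 3.736 -1.146
v 0.02 3.388 -1.425
v 0.037 2.949 -1.615
v 0.24 2.519 -1.672
v 0.583 2.198 -1.583
v 0.987 2.057 -1.369
v 1.36 2.13 -1.078
v -0.153 1.604 -2.396
v 0.392 1.34 -1.41
v -1.792 1.16 -1.61
v -1.247 0.896 -0.624
v -1.306 1.996 -0.975
v -0.293 2.271 -1.461
v -1.107 0.229 -1.559
v -0.094 0.504 -2.045
v -0.198 0.49 -0.893
v -0.321 1.582 -0.532
v -1.079 0.918 -2.488
v -1.202 2.01 -2.127
v 0.263 1.511 -1.972
v -1.663 0.989 -1.048
v -1.698 1.636 -1.254
v -1.378 1.48 -0.675
v -0.139 2.058 -2.002
v 0.181 1.903 -1.423
v -0.817 2.289 -1.167
v -1.581 0.597 -1.597
v -1.261 0.442 -1.018
v -0.022 1.02 -2.345
v 0.298 0.864 -1.766
v -0.583 0.211 -1.853
v 0.237 0.856 -1.089
v -0.727 0.595 -0.627
v -0.644 0.203 -1.176
v -0.049 0.365 -1.462
v 0.165 1.498 -0.877
v -0.799 1.237 -0.415
v -0.833 1.884 -0.621
v -0.238 2.045 -0.906
v -0.182 0.999 -0.573
v -0.601 1.263 -2.605
v -1.565 1.002 -2.143
v -1.162 0.455 -2.114
v -0.567 0.616 -2.399
v -0.673 1.905 -2.393
v -1.637 1.644 -1.931
v -1.351 2.135 -1.558
v -0.756 2.297 -1.844
v -1.218 1.501 -2.447
f 2 4 1
f 5 2 1
f 1 4 3
f 3 5 1
f 2 8 4
f 6 2 5
f 6 8 2
f 4 8 3
f 7 5 3
f 3 8 7
f 7 6 5
f 8 6 7
f 10 12 9
f 13 10 9
f 9 12 11
f 11 13 9
f 10 16 12
f 14 10 13
f 14 16 10
f 12 16 11
f 15 13 11
f 11 16 15
f 15 14 13
f 16 14 15
f 18 17 20
f 18 20 19
f 20 17 21
f 20 21 19
f 21 17 22
f 21 22 19
f 22 17 23
f 22 23 19
f 23 17 24
f 23 24 19
f 24 17 25
f 24 25 19
f 25 17 26
f 25 26 19
f 26 17 27
f 26 27 19
f 27 17 28
f 27 28 19
f 28 17 29
f 28 29 19
f 29 17 30
f 29 30 19
f 30 17 31
f 30 31 19
f 31 17 18
f 31 18 19
f 32 69 48
f 69 43 72
f 48 72 37
f 69 72 48
f 32 48 44
f 48 37 49
f 44 49 33
f 48 49 44
f 32 44 53
f 44 33 54
f 53 54 39
f 44 54 53
f 32 53 65
f 53 39 68
f 65 68 42
f 53 68 65
f 32 65 69
f 65 42 73
f 69 73 43
f 65 73 69
f 33 49 60
f 49 37 63
f 60 63 41
f 49 63 60
f 37 72 50
f 72 43 71
f 50 71 36
f 72 71 50
f 43 73 70
f 73 42 66
f 70 66 34
f 73 66 70
f 42 68 67
f 68 39 55
f 67 55 38
f 68 55 67
f 39 54 59
f 54 33 56
f 59 56 40
f 54 56 59
f 35 61 47
f 61 41 62
f 47 62 36
f 61 62 47
f 35 47 45
f 47 36 46
f 45 46 34
f 47 46 45
f 35 45 52
f 45 34 51
f 52 51 38
f 45 51 52
f 35 52 57
f 52 38 58
f 57 58 40
f 52 58 57
f 35 57 61
f 57 40 64
f 61 64 41
f 57 64 61
f 36 62 50
f 62 41 63
f 50 63 37
f 62 63 50
f 34 46 70
f 46 36 71
f 70 71 43
f 46 71 70
f 38 51 67
f 51 34 66
f 67 66 42
f 51 66 67
f 40 58 59
f 58 38 55
f 59 55 39
f 58 55 59
f 41 64 60
f 64 40 56
f 60 56 33
f 64 56 60



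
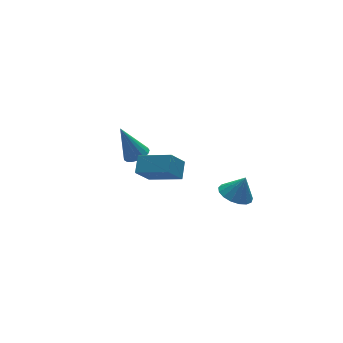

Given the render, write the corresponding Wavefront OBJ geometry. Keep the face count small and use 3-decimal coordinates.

v -3.471 -1.625 4.068
v -2.908 -0.883 4.673
v -4.655 -0.201 3.424
v -4.092 0.54 4.029
v -2.548 -1.38 2.911
v -1.985 -0.639 3.516
v -3.732 0.043 2.267
v -3.169 0.785 2.872
v -0.627 -3.517 2.534
v 0.257 -3.501 2.161
v -0.113 -3.623 3.746
v 0.163 -3.059 2.239
v -0.112 -2.721 2.385
v -0.505 -2.566 2.566
v -0.926 -2.628 2.739
v -1.279 -2.895 2.865
v -1.482 -3.304 2.916
v -1.489 -3.762 2.879
v -1.299 -4.164 2.763
v -0.955 -4.418 2.595
v -0.536 -4.465 2.413
v -0.137 -4.296 2.259
v 0.149 -3.948 2.168
v -2.61 3.543 1.153
v -1.882 3.611 1.36
v -3.23 4.197 3.127
v -1.965 3.938 1.225
v -2.196 4.175 1.074
v -2.522 4.267 0.941
v -2.868 4.193 0.856
v -3.155 3.97 0.84
v -3.317 3.649 0.896
v -3.317 3.304 1.01
v -3.155 3.013 1.157
v -2.869 2.844 1.304
v -2.523 2.835 1.415
v -2.196 2.988 1.467
v -1.965 3.268 1.447
f 2 4 1
f 5 2 1
f 1 4 3
f 3 5 1
f 2 8 4
f 6 2 5
f 6 8 2
f 4 8 3
f 7 5 3
f 3 8 7
f 7 6 5
f 8 6 7
f 10 9 12
f 10 12 11
f 12 9 13
f 12 13 11
f 13 9 14
f 13 14 11
f 14 9 15
f 14 15 11
f 15 9 16
f 15 16 11
f 16 9 17
f 16 17 11
f 17 9 18
f 17 18 11
f 18 9 19
f 18 19 11
f 19 9 20
f 19 20 11
f 20 9 21
f 20 21 11
f 21 9 22
f 21 22 11
f 22 9 23
f 22 23 11
f 23 9 10
f 23 10 11
f 25 24 27
f 25 27 26
f 27 24 28
f 27 28 26
f 28 24 29
f 28 29 26
f 29 24 30
f 29 30 26
f 30 24 31
f 30 31 26
f 31 24 32
f 31 32 26
f 32 24 33
f 32 33 26
f 33 24 34
f 33 34 26
f 34 24 35
f 34 35 26
f 35 24 36
f 35 36 26
f 36 24 37
f 36 37 26
f 37 24 38
f 37 38 26
f 38 24 25
f 38 25 26



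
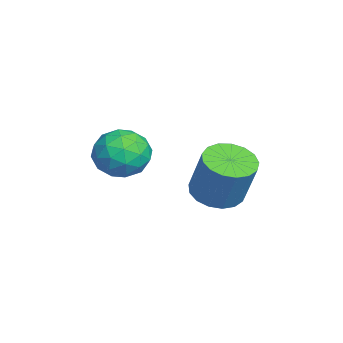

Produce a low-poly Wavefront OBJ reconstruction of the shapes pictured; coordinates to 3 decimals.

v 1.582 -2.392 -0.158
v 2.464 -2.782 -0.456
v 0.976 -3.898 0.016
v 1.858 -4.288 -0.282
v 1.789 -3.819 0.609
v 2.164 -2.888 0.501
v 1.276 -3.792 -0.941
v 1.651 -2.861 -1.049
v 2.275 -3.647 -0.94
v 2.592 -3.664 0.018
v 0.848 -3.016 -0.458
v 1.165 -3.033 0.5
v 2.077 -2.455 -0.323
v 1.363 -4.225 -0.117
v 1.323 -3.95 0.406
v 1.841 -4.179 0.231
v 1.9 -2.517 0.24
v 2.418 -2.746 0.065
v 2.021 -3.356 0.691
v 1.022 -3.934 -0.505
v 1.54 -4.163 -0.68
v 1.599 -2.501 -0.671
v 2.117 -2.73 -0.846
v 1.419 -3.324 -1.131
v 2.484 -3.192 -0.782
v 2.127 -4.078 -0.68
v 1.786 -3.786 -1.067
v 2.006 -3.239 -1.131
v 2.67 -3.202 -0.219
v 2.314 -4.087 -0.117
v 2.273 -3.812 0.407
v 2.493 -3.264 0.344
v 2.559 -3.711 -0.504
v 1.126 -2.593 -0.323
v 0.77 -3.478 -0.221
v 0.947 -3.416 -0.784
v 1.167 -2.868 -0.847
v 1.313 -2.602 0.24
v 0.956 -3.488 0.342
v 1.434 -3.441 0.691
v 1.654 -2.894 0.627
v 0.881 -2.969 0.064
v 0.071 -0.323 -2.804
v 0.736 0.23 -3.172
v 1.355 0.636 -1.444
v 0.689 0.083 -1.076
v 0.387 0.507 -3.112
v 1.005 0.913 -1.384
v -0.035 0.594 -2.982
v 0.584 1 -1.253
v -0.432 0.471 -2.811
v 0.186 0.877 -1.082
v -0.714 0.166 -2.638
v -0.096 0.572 -0.91
v -0.817 -0.251 -2.504
v -0.199 0.155 -0.775
v -0.716 -0.684 -2.438
v -0.098 -0.278 -0.71
v -0.435 -1.035 -2.456
v 0.184 -0.629 -0.728
v -0.038 -1.223 -2.554
v 0.581 -0.817 -0.826
v 0.384 -1.204 -2.709
v 1.002 -0.798 -0.981
v 0.734 -0.984 -2.886
v 1.353 -0.578 -1.158
v 0.932 -0.612 -3.044
v 1.551 -0.206 -1.316
v 0.933 -0.174 -3.148
v 1.551 0.232 -1.419
f 1 38 17
f 38 12 41
f 17 41 6
f 38 41 17
f 1 17 13
f 17 6 18
f 13 18 2
f 17 18 13
f 1 13 22
f 13 2 23
f 22 23 8
f 13 23 22
f 1 22 34
f 22 8 37
f 34 37 11
f 22 37 34
f 1 34 38
f 34 11 42
f 38 42 12
f 34 42 38
f 2 18 29
f 18 6 32
f 29 32 10
f 18 32 29
f 6 41 19
f 41 12 40
f 19 40 5
f 41 40 19
f 12 42 39
f 42 11 35
f 39 35 3
f 42 35 39
f 11 37 36
f 37 8 24
f 36 24 7
f 37 24 36
f 8 23 28
f 23 2 25
f 28 25 9
f 23 25 28
f 4 30 16
f 30 10 31
f 16 31 5
f 30 31 16
f 4 16 14
f 16 5 15
f 14 15 3
f 16 15 14
f 4 14 21
f 14 3 20
f 21 20 7
f 14 20 21
f 4 21 26
f 21 7 27
f 26 27 9
f 21 27 26
f 4 26 30
f 26 9 33
f 30 33 10
f 26 33 30
f 5 31 19
f 31 10 32
f 19 32 6
f 31 32 19
f 3 15 39
f 15 5 40
f 39 40 12
f 15 40 39
f 7 20 36
f 20 3 35
f 36 35 11
f 20 35 36
f 9 27 28
f 27 7 24
f 28 24 8
f 27 24 28
f 10 33 29
f 33 9 25
f 29 25 2
f 33 25 29
f 44 43 47
f 44 47 45
f 45 47 48
f 45 48 46
f 47 43 49
f 47 49 48
f 48 49 50
f 48 50 46
f 49 43 51
f 49 51 50
f 50 51 52
f 50 52 46
f 51 43 53
f 51 53 52
f 52 53 54
f 52 54 46
f 53 43 55
f 53 55 54
f 54 55 56
f 54 56 46
f 55 43 57
f 55 57 56
f 56 57 58
f 56 58 46
f 57 43 59
f 57 59 58
f 58 59 60
f 58 60 46
f 59 43 61
f 59 61 60
f 60 61 62
f 60 62 46
f 61 43 63
f 61 63 62
f 62 63 64
f 62 64 46
f 63 43 65
f 63 65 64
f 64 65 66
f 64 66 46
f 65 43 67
f 65 67 66
f 66 67 68
f 66 68 46
f 67 43 69
f 67 69 68
f 68 69 70
f 68 70 46
f 69 43 44
f 69 44 70
f 70 44 45
f 70 45 46



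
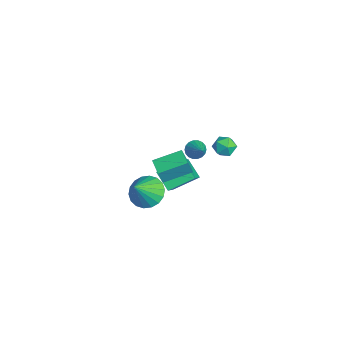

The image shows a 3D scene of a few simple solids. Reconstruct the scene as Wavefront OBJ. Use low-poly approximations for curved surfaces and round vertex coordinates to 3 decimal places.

v -3.379 -0.05 -4.377
v -2.047 -0.619 -3.116
v -3.437 1.438 -3.644
v -2.105 0.869 -2.384
v -2.415 0.391 -5.196
v -1.083 -0.178 -3.936
v -2.473 1.879 -4.464
v -1.141 1.31 -3.203
v 2.336 -1.996 -0.471
v 3.064 -2.302 -1.084
v 3.084 -2.784 0.811
v 3.218 -1.912 -0.934
v 3.197 -1.539 -0.692
v 3.005 -1.256 -0.407
v 2.681 -1.12 -0.134
v 2.288 -1.158 0.072
v 1.905 -1.361 0.171
v 1.607 -1.691 0.142
v 1.454 -2.081 -0.007
v 1.475 -2.454 -0.249
v 1.666 -2.736 -0.535
v 1.991 -2.872 -0.807
v 2.383 -2.835 -1.014
v 2.766 -2.631 -1.112
v 2.586 0.483 2.767
v 2.85 0.067 2.48
v 3.674 0.617 3.573
v 2.919 0.276 2.353
v 2.922 0.525 2.308
v 2.858 0.766 2.354
v 2.741 0.952 2.481
v 2.593 1.044 2.665
v 2.444 1.025 2.87
v 2.323 0.899 3.054
v 2.254 0.691 3.181
v 2.251 0.441 3.226
v 2.315 0.2 3.18
v 2.432 0.015 3.053
v 2.58 -0.078 2.868
v 2.729 -0.059 2.664
v -0.819 -0.809 -1.708
v -0.644 -1.11 -0.738
v -0.889 0.791 -1.199
v -0.714 0.49 -0.23
v 0.254 -0.71 -1.87
v 0.429 -1.011 -0.901
v 0.184 0.89 -1.362
v 0.359 0.589 -0.392
v 1.635 2.89 1.728
v 1.947 2.43 1.296
v 0.813 2.13 1.944
v 1.125 1.67 1.512
v 1.43 1.841 2.124
v 1.938 2.311 1.99
v 0.822 2.249 1.25
v 1.33 2.719 1.116
v 1.445 2.033 1
v 1.82 1.781 1.541
v 0.94 2.779 1.699
v 1.315 2.527 2.24
f 2 4 1
f 5 2 1
f 1 4 3
f 3 5 1
f 2 8 4
f 6 2 5
f 6 8 2
f 4 8 3
f 7 5 3
f 3 8 7
f 7 6 5
f 8 6 7
f 10 9 12
f 10 12 11
f 12 9 13
f 12 13 11
f 13 9 14
f 13 14 11
f 14 9 15
f 14 15 11
f 15 9 16
f 15 16 11
f 16 9 17
f 16 17 11
f 17 9 18
f 17 18 11
f 18 9 19
f 18 19 11
f 19 9 20
f 19 20 11
f 20 9 21
f 20 21 11
f 21 9 22
f 21 22 11
f 22 9 23
f 22 23 11
f 23 9 24
f 23 24 11
f 24 9 10
f 24 10 11
f 26 25 28
f 26 28 27
f 28 25 29
f 28 29 27
f 29 25 30
f 29 30 27
f 30 25 31
f 30 31 27
f 31 25 32
f 31 32 27
f 32 25 33
f 32 33 27
f 33 25 34
f 33 34 27
f 34 25 35
f 34 35 27
f 35 25 36
f 35 36 27
f 36 25 37
f 36 37 27
f 37 25 38
f 37 38 27
f 38 25 39
f 38 39 27
f 39 25 40
f 39 40 27
f 40 25 26
f 40 26 27
f 42 44 41
f 45 42 41
f 41 44 43
f 43 45 41
f 42 48 44
f 46 42 45
f 46 48 42
f 44 48 43
f 47 45 43
f 43 48 47
f 47 46 45
f 48 46 47
f 49 60 54
f 49 54 50
f 49 50 56
f 49 56 59
f 49 59 60
f 50 54 58
f 54 60 53
f 60 59 51
f 59 56 55
f 56 50 57
f 52 58 53
f 52 53 51
f 52 51 55
f 52 55 57
f 52 57 58
f 53 58 54
f 51 53 60
f 55 51 59
f 57 55 56
f 58 57 50



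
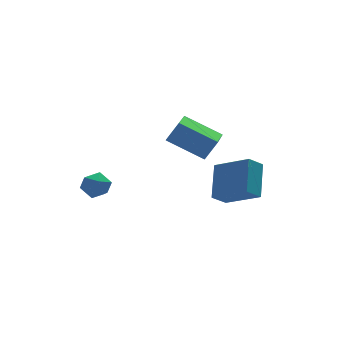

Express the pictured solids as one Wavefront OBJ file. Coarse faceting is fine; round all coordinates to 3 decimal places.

v 1.731 -3.225 0.273
v 2.493 -1.916 1.403
v 0.736 -1.804 -0.702
v 1.498 -0.495 0.429
v 2.482 -3.125 -0.349
v 3.244 -1.816 0.782
v 1.487 -1.704 -1.323
v 2.249 -0.395 -0.193
v -3.223 1.442 0.121
v -2.88 0.907 -0.329
v -4.14 1.573 -0.731
v -3.797 1.038 -1.181
v -4.124 0.828 -0.508
v -3.557 0.747 0.02
v -3.463 1.733 -1.08
v -2.896 1.652 -0.552
v -3.029 1.088 -1.071
v -3.437 0.528 -0.717
v -3.583 1.952 -0.343
v -3.991 1.392 0.011
v 1.639 0.286 0.844
v 0.765 -1.007 1.315
v 0.32 1.506 1.744
v -0.555 0.213 2.214
v 2.255 0.227 1.826
v 1.38 -1.066 2.296
v 0.935 1.447 2.725
v 0.061 0.154 3.196
f 2 4 1
f 5 2 1
f 1 4 3
f 3 5 1
f 2 8 4
f 6 2 5
f 6 8 2
f 4 8 3
f 7 5 3
f 3 8 7
f 7 6 5
f 8 6 7
f 9 20 14
f 9 14 10
f 9 10 16
f 9 16 19
f 9 19 20
f 10 14 18
f 14 20 13
f 20 19 11
f 19 16 15
f 16 10 17
f 12 18 13
f 12 13 11
f 12 11 15
f 12 15 17
f 12 17 18
f 13 18 14
f 11 13 20
f 15 11 19
f 17 15 16
f 18 17 10
f 22 24 21
f 25 22 21
f 21 24 23
f 23 25 21
f 22 28 24
f 26 22 25
f 26 28 22
f 24 28 23
f 27 25 23
f 23 28 27
f 27 26 25
f 28 26 27



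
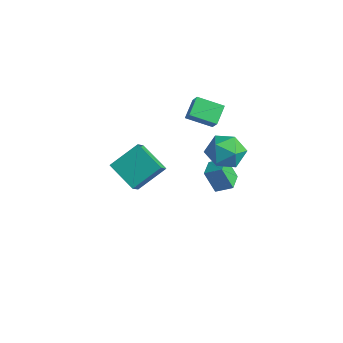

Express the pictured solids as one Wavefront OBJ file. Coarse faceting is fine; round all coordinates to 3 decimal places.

v 1.056 2.991 0.556
v 1.774 3.246 1.548
v 0.386 1.314 1.472
v 1.104 1.569 2.464
v 0.115 2.291 2.206
v 0.529 3.327 1.64
v 1.631 1.233 1.38
v 2.045 2.269 0.814
v 2.13 2.159 2.058
v 1.192 2.813 2.568
v 0.968 1.747 0.452
v 0.03 2.401 0.962
v -1.936 4.253 -4.177
v -2.54 3.887 -2.764
v -1.199 4.966 -3.678
v -1.803 4.601 -2.265
v -1.037 3.239 -4.055
v -1.641 2.874 -2.642
v -0.3 3.953 -3.556
v -0.904 3.587 -2.143
v -0.462 -4.308 2.578
v -0.095 -2.723 3.791
v -0.91 -3.648 1.85
v -0.543 -2.062 3.064
v 1.303 -4.058 1.716
v 1.67 -2.472 2.93
v 0.855 -3.397 0.989
v 1.222 -1.812 2.202
v -3.226 2.685 1.33
v -2.503 2.457 2.181
v -3.804 3.648 2.079
v -3.081 3.42 2.93
v -2.139 3.82 0.71
v -1.416 3.592 1.561
v -2.717 4.783 1.459
v -1.994 4.555 2.31
f 1 12 6
f 1 6 2
f 1 2 8
f 1 8 11
f 1 11 12
f 2 6 10
f 6 12 5
f 12 11 3
f 11 8 7
f 8 2 9
f 4 10 5
f 4 5 3
f 4 3 7
f 4 7 9
f 4 9 10
f 5 10 6
f 3 5 12
f 7 3 11
f 9 7 8
f 10 9 2
f 14 16 13
f 17 14 13
f 13 16 15
f 15 17 13
f 14 20 16
f 18 14 17
f 18 20 14
f 16 20 15
f 19 17 15
f 15 20 19
f 19 18 17
f 20 18 19
f 22 24 21
f 25 22 21
f 21 24 23
f 23 25 21
f 22 28 24
f 26 22 25
f 26 28 22
f 24 28 23
f 27 25 23
f 23 28 27
f 27 26 25
f 28 26 27
f 30 32 29
f 33 30 29
f 29 32 31
f 31 33 29
f 30 36 32
f 34 30 33
f 34 36 30
f 32 36 31
f 35 33 31
f 31 36 35
f 35 34 33
f 36 34 35



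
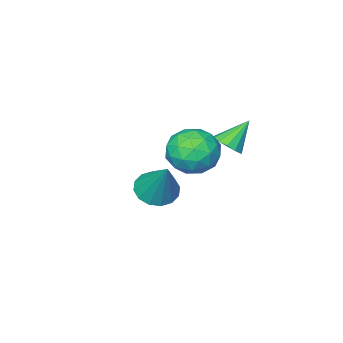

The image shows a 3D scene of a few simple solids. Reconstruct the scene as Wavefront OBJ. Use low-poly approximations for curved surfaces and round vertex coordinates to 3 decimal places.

v 0.877 3.299 0.542
v 1.325 2.991 1.418
v -0.625 3.049 1.222
v -0.177 2.741 2.098
v -0.118 3.728 1.809
v 0.81 3.883 1.389
v -0.11 2.157 1.251
v 0.818 2.312 0.831
v 0.715 2.285 1.856
v 0.71 3.256 2.201
v -0.01 2.784 0.439
v -0.015 3.755 0.784
v 1.233 3.167 0.92
v -0.533 2.873 1.72
v -0.498 3.454 1.55
v -0.235 3.272 2.065
v 0.93 3.691 0.903
v 1.193 3.51 1.418
v 0.345 3.944 1.648
v -0.493 2.53 1.222
v -0.23 2.349 1.737
v 0.935 2.768 0.575
v 1.198 2.586 1.09
v 0.355 2.096 0.992
v 1.137 2.571 1.692
v 0.255 2.424 2.092
v 0.294 2.081 1.595
v 0.84 2.172 1.347
v 1.134 3.142 1.895
v 0.252 2.995 2.295
v 0.286 3.575 2.125
v 0.832 3.666 1.878
v 0.776 2.727 2.152
v 0.448 3.045 0.345
v -0.434 2.898 0.745
v -0.132 2.374 0.762
v 0.414 2.465 0.515
v 0.445 3.616 0.548
v -0.437 3.469 0.948
v -0.14 3.868 1.293
v 0.406 3.959 1.045
v -0.076 3.313 0.488
v -1.316 2.797 0.919
v -0.897 2.563 1.327
v -2.204 2.923 1.901
v -0.85 2.915 1.325
v -0.95 3.229 1.194
v -1.167 3.406 0.976
v -1.431 3.39 0.739
v -1.659 3.185 0.56
v -1.778 2.858 0.494
v -1.75 2.51 0.563
v -1.585 2.254 0.745
v -1.335 2.171 0.982
v -1.078 2.286 1.199
v -1.219 -1.081 -3.111
v -0.412 -1.427 -3.059
v -0.841 0.061 -1.389
v -0.364 -1.054 -3.317
v -0.545 -0.688 -3.519
v -0.907 -0.428 -3.612
v -1.353 -0.342 -3.571
v -1.762 -0.454 -3.406
v -2.027 -0.734 -3.163
v -2.074 -1.107 -2.905
v -1.893 -1.473 -2.703
v -1.531 -1.733 -2.61
v -1.086 -1.819 -2.651
v -0.676 -1.707 -2.815
f 1 38 17
f 38 12 41
f 17 41 6
f 38 41 17
f 1 17 13
f 17 6 18
f 13 18 2
f 17 18 13
f 1 13 22
f 13 2 23
f 22 23 8
f 13 23 22
f 1 22 34
f 22 8 37
f 34 37 11
f 22 37 34
f 1 34 38
f 34 11 42
f 38 42 12
f 34 42 38
f 2 18 29
f 18 6 32
f 29 32 10
f 18 32 29
f 6 41 19
f 41 12 40
f 19 40 5
f 41 40 19
f 12 42 39
f 42 11 35
f 39 35 3
f 42 35 39
f 11 37 36
f 37 8 24
f 36 24 7
f 37 24 36
f 8 23 28
f 23 2 25
f 28 25 9
f 23 25 28
f 4 30 16
f 30 10 31
f 16 31 5
f 30 31 16
f 4 16 14
f 16 5 15
f 14 15 3
f 16 15 14
f 4 14 21
f 14 3 20
f 21 20 7
f 14 20 21
f 4 21 26
f 21 7 27
f 26 27 9
f 21 27 26
f 4 26 30
f 26 9 33
f 30 33 10
f 26 33 30
f 5 31 19
f 31 10 32
f 19 32 6
f 31 32 19
f 3 15 39
f 15 5 40
f 39 40 12
f 15 40 39
f 7 20 36
f 20 3 35
f 36 35 11
f 20 35 36
f 9 27 28
f 27 7 24
f 28 24 8
f 27 24 28
f 10 33 29
f 33 9 25
f 29 25 2
f 33 25 29
f 44 43 46
f 44 46 45
f 46 43 47
f 46 47 45
f 47 43 48
f 47 48 45
f 48 43 49
f 48 49 45
f 49 43 50
f 49 50 45
f 50 43 51
f 50 51 45
f 51 43 52
f 51 52 45
f 52 43 53
f 52 53 45
f 53 43 54
f 53 54 45
f 54 43 55
f 54 55 45
f 55 43 44
f 55 44 45
f 57 56 59
f 57 59 58
f 59 56 60
f 59 60 58
f 60 56 61
f 60 61 58
f 61 56 62
f 61 62 58
f 62 56 63
f 62 63 58
f 63 56 64
f 63 64 58
f 64 56 65
f 64 65 58
f 65 56 66
f 65 66 58
f 66 56 67
f 66 67 58
f 67 56 68
f 67 68 58
f 68 56 69
f 68 69 58
f 69 56 57
f 69 57 58



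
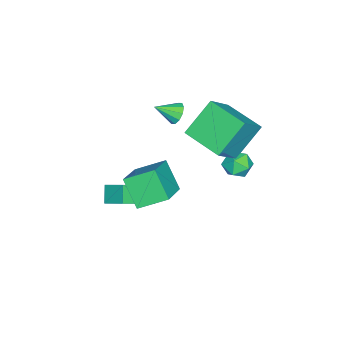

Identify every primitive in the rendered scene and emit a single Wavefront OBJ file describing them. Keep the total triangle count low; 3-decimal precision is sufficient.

v 1.453 -2.452 -2.913
v 1.774 -1.423 -2.261
v 0.076 -1.386 -3.917
v 0.398 -0.357 -3.265
v 2.142 -2.223 -3.615
v 2.464 -1.194 -2.963
v 0.766 -1.157 -4.619
v 1.087 -0.128 -3.967
v -0.37 4.178 -0.844
v 0.368 4.169 -0.511
v -0.348 2.871 -0.929
v 0.39 2.862 -0.596
v -0.252 3.073 -0.151
v -0.266 3.881 -0.098
v 0.286 3.159 -1.342
v 0.272 3.967 -1.289
v 0.773 3.54 -0.819
v 0.441 3.486 -0.082
v -0.421 3.554 -1.358
v -0.753 3.5 -0.621
v 0.074 0.613 2.222
v 0.376 1.002 2.599
v 0.526 -0.313 2.818
v 0.031 0.933 2.752
v -0.297 0.741 2.702
v -0.483 0.5 2.469
v -0.457 0.303 2.142
v -0.227 0.224 1.845
v 0.117 0.293 1.693
v 0.445 0.485 1.742
v 0.631 0.726 1.975
v 0.605 0.923 2.302
v -1.963 2.411 1.595
v -0.531 2.024 3.038
v -1.13 4.289 1.271
v 0.303 3.902 2.714
v -0.703 1.598 0.126
v 0.73 1.211 1.569
v 0.131 3.476 -0.198
v 1.563 3.089 1.245
v 3.428 -0.771 -0.022
v 2.966 0.577 0.685
v 1.661 -0.865 -0.997
v 1.2 0.483 -0.291
v 4.08 0.117 -1.289
v 3.619 1.465 -0.583
v 2.314 0.023 -2.265
v 1.852 1.371 -1.558
f 2 4 1
f 5 2 1
f 1 4 3
f 3 5 1
f 2 8 4
f 6 2 5
f 6 8 2
f 4 8 3
f 7 5 3
f 3 8 7
f 7 6 5
f 8 6 7
f 9 20 14
f 9 14 10
f 9 10 16
f 9 16 19
f 9 19 20
f 10 14 18
f 14 20 13
f 20 19 11
f 19 16 15
f 16 10 17
f 12 18 13
f 12 13 11
f 12 11 15
f 12 15 17
f 12 17 18
f 13 18 14
f 11 13 20
f 15 11 19
f 17 15 16
f 18 17 10
f 22 21 24
f 22 24 23
f 24 21 25
f 24 25 23
f 25 21 26
f 25 26 23
f 26 21 27
f 26 27 23
f 27 21 28
f 27 28 23
f 28 21 29
f 28 29 23
f 29 21 30
f 29 30 23
f 30 21 31
f 30 31 23
f 31 21 32
f 31 32 23
f 32 21 22
f 32 22 23
f 34 36 33
f 37 34 33
f 33 36 35
f 35 37 33
f 34 40 36
f 38 34 37
f 38 40 34
f 36 40 35
f 39 37 35
f 35 40 39
f 39 38 37
f 40 38 39
f 42 44 41
f 45 42 41
f 41 44 43
f 43 45 41
f 42 48 44
f 46 42 45
f 46 48 42
f 44 48 43
f 47 45 43
f 43 48 47
f 47 46 45
f 48 46 47

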